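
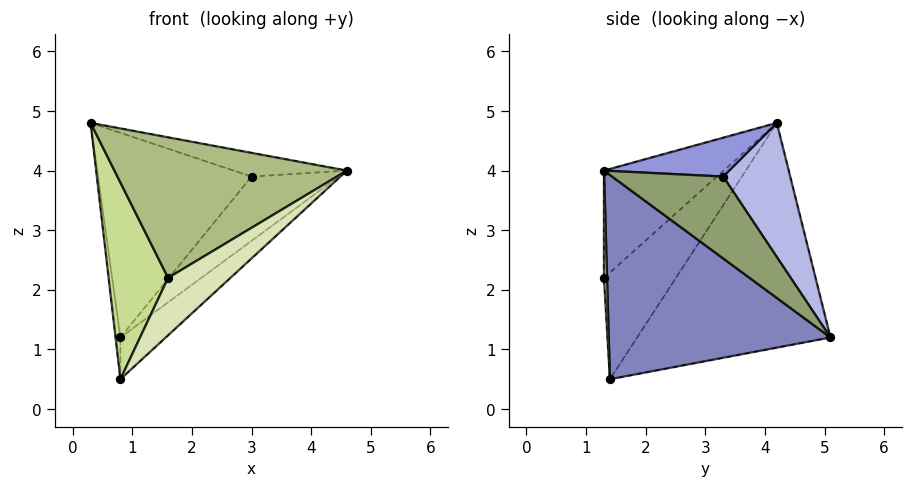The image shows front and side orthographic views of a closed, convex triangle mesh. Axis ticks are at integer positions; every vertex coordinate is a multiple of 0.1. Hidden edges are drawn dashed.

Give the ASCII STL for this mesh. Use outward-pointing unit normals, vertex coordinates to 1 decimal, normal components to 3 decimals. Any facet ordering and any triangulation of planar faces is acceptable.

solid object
 facet normal -0.991 0.025 -0.131
  outer loop
   vertex 0.8 5.1 1.2
   vertex 0.8 1.4 0.5
   vertex 0.3 4.2 4.8
  endloop
 endfacet
 facet normal 0.673 0.137 -0.727
  outer loop
   vertex 0.8 5.1 1.2
   vertex 4.6 1.3 4.0
   vertex 0.8 1.4 0.5
  endloop
 endfacet
 facet normal 0.401 0.363 0.841
  outer loop
   vertex 3.0 3.3 3.9
   vertex 0.3 4.2 4.8
   vertex 4.6 1.3 4.0
  endloop
 endfacet
 facet normal 0.385 0.881 0.274
  outer loop
   vertex 3.0 3.3 3.9
   vertex 0.8 5.1 1.2
   vertex 0.3 4.2 4.8
  endloop
 endfacet
 facet normal 0.767 0.602 -0.223
  outer loop
   vertex 3.0 3.3 3.9
   vertex 4.6 1.3 4.0
   vertex 0.8 5.1 1.2
  endloop
 endfacet
 facet normal -0.364 -0.707 0.607
  outer loop
   vertex 1.6 1.3 2.2
   vertex 4.6 1.3 4.0
   vertex 0.3 4.2 4.8
  endloop
 endfacet
 facet normal -0.733 -0.606 0.309
  outer loop
   vertex 1.6 1.3 2.2
   vertex 0.3 4.2 4.8
   vertex 0.8 1.4 0.5
  endloop
 endfacet
 facet normal 0.049 -0.995 -0.082
  outer loop
   vertex 1.6 1.3 2.2
   vertex 0.8 1.4 0.5
   vertex 4.6 1.3 4.0
  endloop
 endfacet
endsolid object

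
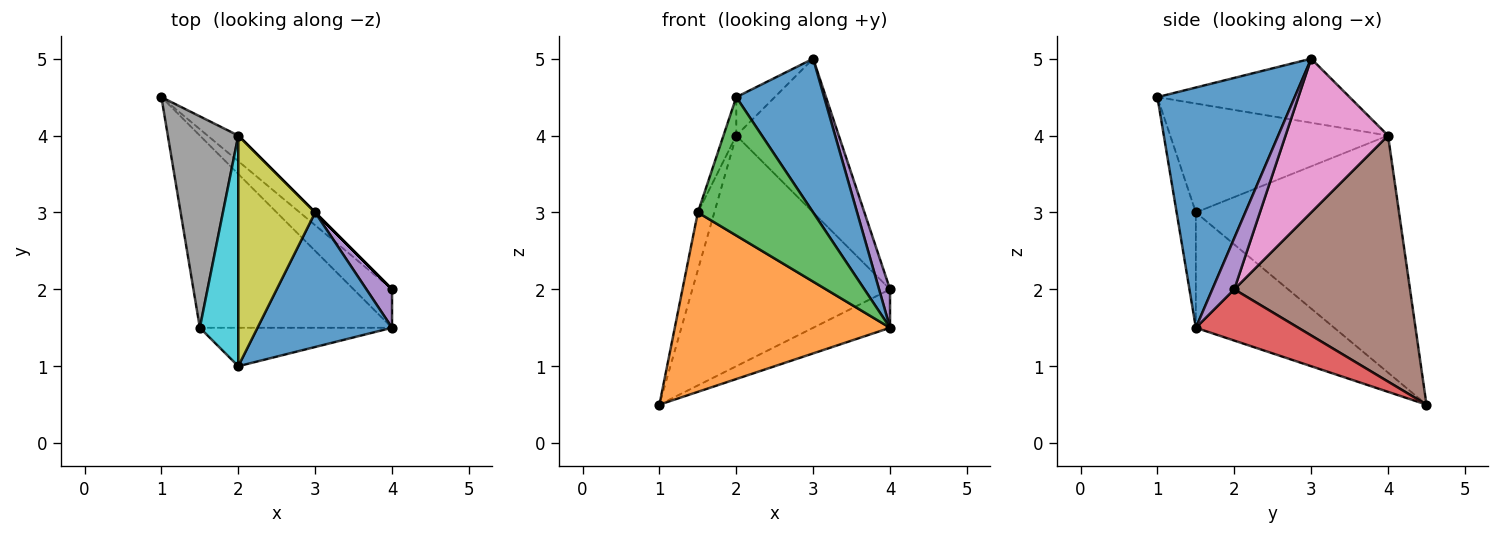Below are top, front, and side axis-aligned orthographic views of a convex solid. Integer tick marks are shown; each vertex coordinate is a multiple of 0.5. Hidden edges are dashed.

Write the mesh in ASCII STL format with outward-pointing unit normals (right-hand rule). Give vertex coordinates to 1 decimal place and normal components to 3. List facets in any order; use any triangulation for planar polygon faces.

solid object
 facet normal 0.762 -0.488 0.427
  outer loop
   vertex 3.0 3.0 5.0
   vertex 2.0 1.0 4.5
   vertex 4.0 1.5 1.5
  endloop
 endfacet
 facet normal -0.402 -0.625 -0.669
  outer loop
   vertex 1.5 1.5 3.0
   vertex 1.0 4.5 0.5
   vertex 4.0 1.5 1.5
  endloop
 endfacet
 facet normal -0.159 -0.951 -0.264
  outer loop
   vertex 1.5 1.5 3.0
   vertex 4.0 1.5 1.5
   vertex 2.0 1.0 4.5
  endloop
 endfacet
 facet normal 0.686 0.514 -0.514
  outer loop
   vertex 4.0 2.0 2.0
   vertex 4.0 1.5 1.5
   vertex 1.0 4.5 0.5
  endloop
 endfacet
 facet normal 0.816 -0.408 0.408
  outer loop
   vertex 4.0 2.0 2.0
   vertex 3.0 3.0 5.0
   vertex 4.0 1.5 1.5
  endloop
 endfacet
 facet normal 0.662 0.745 -0.083
  outer loop
   vertex 2.0 4.0 4.0
   vertex 4.0 2.0 2.0
   vertex 1.0 4.5 0.5
  endloop
 endfacet
 facet normal 0.707 0.707 0.000
  outer loop
   vertex 2.0 4.0 4.0
   vertex 3.0 3.0 5.0
   vertex 4.0 2.0 2.0
  endloop
 endfacet
 facet normal -0.956 0.077 0.284
  outer loop
   vertex 2.0 4.0 4.0
   vertex 1.0 4.5 0.5
   vertex 1.5 1.5 3.0
  endloop
 endfacet
 facet normal -0.635 0.127 0.762
  outer loop
   vertex 2.0 4.0 4.0
   vertex 2.0 1.0 4.5
   vertex 3.0 3.0 5.0
  endloop
 endfacet
 facet normal -0.942 0.055 0.332
  outer loop
   vertex 2.0 4.0 4.0
   vertex 1.5 1.5 3.0
   vertex 2.0 1.0 4.5
  endloop
 endfacet
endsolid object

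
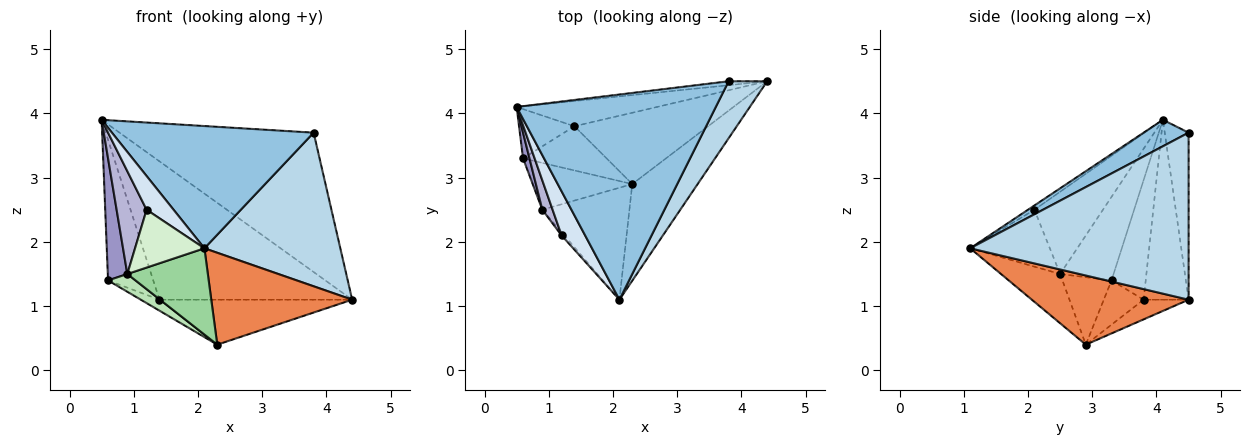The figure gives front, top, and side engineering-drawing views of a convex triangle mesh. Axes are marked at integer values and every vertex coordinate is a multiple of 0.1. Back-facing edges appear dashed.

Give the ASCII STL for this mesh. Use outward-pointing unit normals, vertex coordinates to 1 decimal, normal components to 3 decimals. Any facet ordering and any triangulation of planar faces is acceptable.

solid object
 facet normal -0.122 0.992 -0.028
  outer loop
   vertex 3.8 4.5 3.7
   vertex 4.4 4.5 1.1
   vertex 0.5 4.1 3.9
  endloop
 endfacet
 facet normal 0.113 -0.509 0.854
  outer loop
   vertex 3.8 4.5 3.7
   vertex 0.5 4.1 3.9
   vertex 2.1 1.1 1.9
  endloop
 endfacet
 facet normal 0.833 -0.518 0.192
  outer loop
   vertex 3.8 4.5 3.7
   vertex 2.1 1.1 1.9
   vertex 4.4 4.5 1.1
  endloop
 endfacet
 facet normal -0.143 -0.601 0.787
  outer loop
   vertex 1.2 2.1 2.5
   vertex 2.1 1.1 1.9
   vertex 0.5 4.1 3.9
  endloop
 endfacet
 facet normal 0.608 -0.547 -0.575
  outer loop
   vertex 2.3 2.9 0.4
   vertex 4.4 4.5 1.1
   vertex 2.1 1.1 1.9
  endloop
 endfacet
 facet normal -0.124 0.529 -0.839
  outer loop
   vertex 1.4 3.8 1.1
   vertex 4.4 4.5 1.1
   vertex 2.3 2.9 0.4
  endloop
 endfacet
 facet normal -0.457 0.214 -0.863
  outer loop
   vertex 1.4 3.8 1.1
   vertex 2.3 2.9 0.4
   vertex 0.6 3.3 1.4
  endloop
 endfacet
 facet normal -0.224 0.959 -0.175
  outer loop
   vertex 1.4 3.8 1.1
   vertex 0.5 4.1 3.9
   vertex 4.4 4.5 1.1
  endloop
 endfacet
 facet normal -0.581 0.768 -0.269
  outer loop
   vertex 1.4 3.8 1.1
   vertex 0.6 3.3 1.4
   vertex 0.5 4.1 3.9
  endloop
 endfacet
 facet normal -0.409 -0.557 -0.723
  outer loop
   vertex 0.9 2.5 1.5
   vertex 2.3 2.9 0.4
   vertex 2.1 1.1 1.9
  endloop
 endfacet
 facet normal -0.535 -0.299 -0.790
  outer loop
   vertex 0.9 2.5 1.5
   vertex 0.6 3.3 1.4
   vertex 2.3 2.9 0.4
  endloop
 endfacet
 facet normal -0.754 -0.656 -0.036
  outer loop
   vertex 0.9 2.5 1.5
   vertex 2.1 1.1 1.9
   vertex 1.2 2.1 2.5
  endloop
 endfacet
 facet normal -0.937 -0.342 0.072
  outer loop
   vertex 0.9 2.5 1.5
   vertex 0.5 4.1 3.9
   vertex 0.6 3.3 1.4
  endloop
 endfacet
 facet normal -0.910 -0.398 0.114
  outer loop
   vertex 0.9 2.5 1.5
   vertex 1.2 2.1 2.5
   vertex 0.5 4.1 3.9
  endloop
 endfacet
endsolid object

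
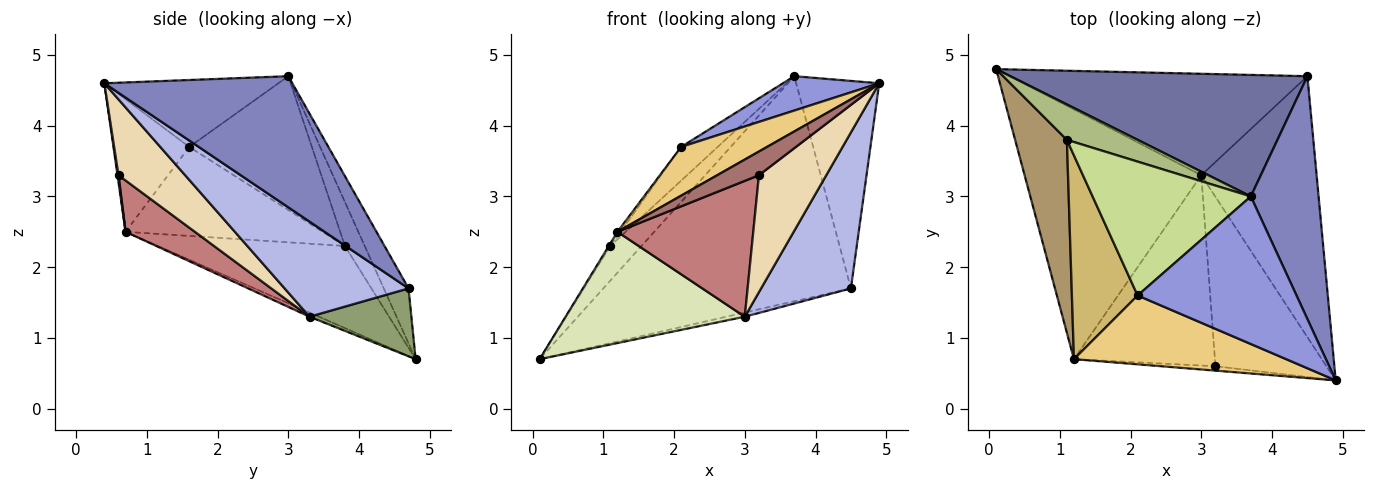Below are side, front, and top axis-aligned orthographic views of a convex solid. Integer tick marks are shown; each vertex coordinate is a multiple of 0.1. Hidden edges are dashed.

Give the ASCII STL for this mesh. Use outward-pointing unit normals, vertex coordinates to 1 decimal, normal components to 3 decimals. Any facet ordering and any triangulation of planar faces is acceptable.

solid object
 facet normal -0.088 0.877 0.473
  outer loop
   vertex 4.5 4.7 1.7
   vertex 0.1 4.8 0.7
   vertex 3.7 3.0 4.7
  endloop
 endfacet
 facet normal 0.827 0.365 0.427
  outer loop
   vertex 4.5 4.7 1.7
   vertex 3.7 3.0 4.7
   vertex 4.9 0.4 4.6
  endloop
 endfacet
 facet normal -0.380 -0.210 0.901
  outer loop
   vertex 2.1 1.6 3.7
   vertex 4.9 0.4 4.6
   vertex 3.7 3.0 4.7
  endloop
 endfacet
 facet normal 0.578 -0.419 -0.701
  outer loop
   vertex 3.0 3.3 1.3
   vertex 4.5 4.7 1.7
   vertex 4.9 0.4 4.6
  endloop
 endfacet
 facet normal 0.222 0.040 -0.974
  outer loop
   vertex 3.0 3.3 1.3
   vertex 0.1 4.8 0.7
   vertex 4.5 4.7 1.7
  endloop
 endfacet
 facet normal -0.406 0.639 0.653
  outer loop
   vertex 1.1 3.8 2.3
   vertex 3.7 3.0 4.7
   vertex 0.1 4.8 0.7
  endloop
 endfacet
 facet normal -0.634 0.189 0.750
  outer loop
   vertex 1.1 3.8 2.3
   vertex 2.1 1.6 3.7
   vertex 3.7 3.0 4.7
  endloop
 endfacet
 facet normal -0.021 -0.407 -0.913
  outer loop
   vertex 1.2 0.7 2.5
   vertex 0.1 4.8 0.7
   vertex 3.0 3.3 1.3
  endloop
 endfacet
 facet normal -0.846 0.007 0.533
  outer loop
   vertex 1.2 0.7 2.5
   vertex 1.1 3.8 2.3
   vertex 0.1 4.8 0.7
  endloop
 endfacet
 facet normal -0.804 0.012 0.594
  outer loop
   vertex 1.2 0.7 2.5
   vertex 2.1 1.6 3.7
   vertex 1.1 3.8 2.3
  endloop
 endfacet
 facet normal -0.454 -0.515 0.727
  outer loop
   vertex 1.2 0.7 2.5
   vertex 4.9 0.4 4.6
   vertex 2.1 1.6 3.7
  endloop
 endfacet
 facet normal 0.490 -0.495 -0.717
  outer loop
   vertex 3.2 0.6 3.3
   vertex 3.0 3.3 1.3
   vertex 4.9 0.4 4.6
  endloop
 endfacet
 facet normal 0.024 -0.983 -0.182
  outer loop
   vertex 3.2 0.6 3.3
   vertex 4.9 0.4 4.6
   vertex 1.2 0.7 2.5
  endloop
 endfacet
 facet normal 0.284 -0.557 -0.780
  outer loop
   vertex 3.2 0.6 3.3
   vertex 1.2 0.7 2.5
   vertex 3.0 3.3 1.3
  endloop
 endfacet
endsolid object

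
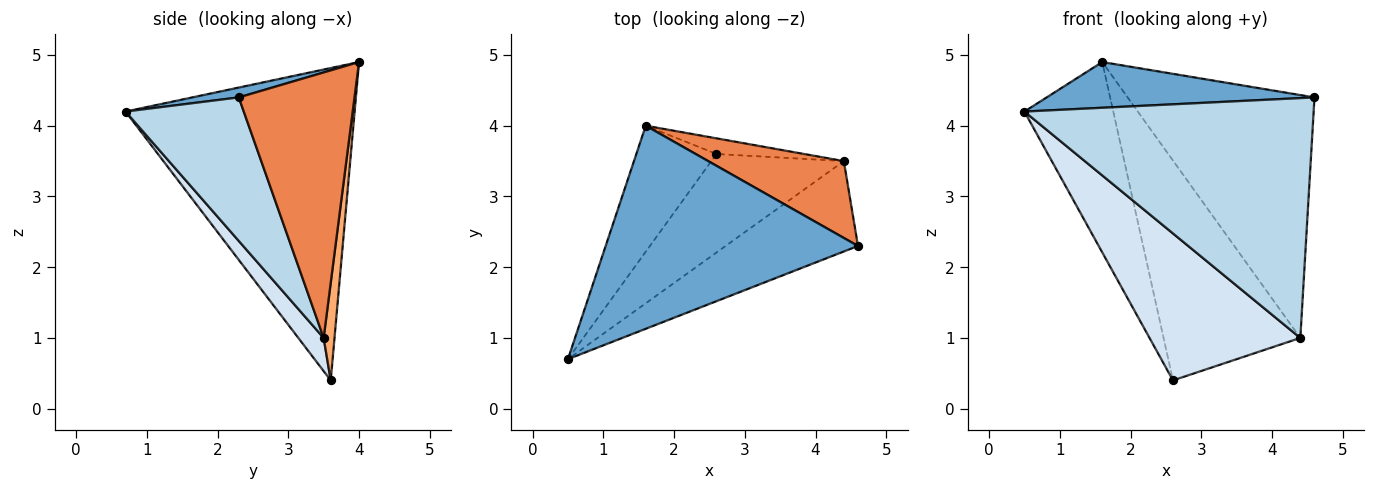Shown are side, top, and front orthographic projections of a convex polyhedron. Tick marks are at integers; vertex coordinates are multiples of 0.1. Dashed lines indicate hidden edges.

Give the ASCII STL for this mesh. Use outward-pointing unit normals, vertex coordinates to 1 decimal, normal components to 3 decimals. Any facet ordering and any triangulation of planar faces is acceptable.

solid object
 facet normal 0.038 -0.219 0.975
  outer loop
   vertex 1.6 4.0 4.9
   vertex 0.5 0.7 4.2
   vertex 4.6 2.3 4.4
  endloop
 endfacet
 facet normal -0.907 0.352 -0.233
  outer loop
   vertex 2.6 3.6 0.4
   vertex 0.5 0.7 4.2
   vertex 1.6 4.0 4.9
  endloop
 endfacet
 facet normal 0.357 -0.874 -0.329
  outer loop
   vertex 4.4 3.5 1.0
   vertex 4.6 2.3 4.4
   vertex 0.5 0.7 4.2
  endloop
 endfacet
 facet normal 0.138 -0.823 -0.551
  outer loop
   vertex 4.4 3.5 1.0
   vertex 0.5 0.7 4.2
   vertex 2.6 3.6 0.4
  endloop
 endfacet
 facet normal 0.508 0.821 0.260
  outer loop
   vertex 4.4 3.5 1.0
   vertex 1.6 4.0 4.9
   vertex 4.6 2.3 4.4
  endloop
 endfacet
 facet normal 0.079 0.994 -0.071
  outer loop
   vertex 4.4 3.5 1.0
   vertex 2.6 3.6 0.4
   vertex 1.6 4.0 4.9
  endloop
 endfacet
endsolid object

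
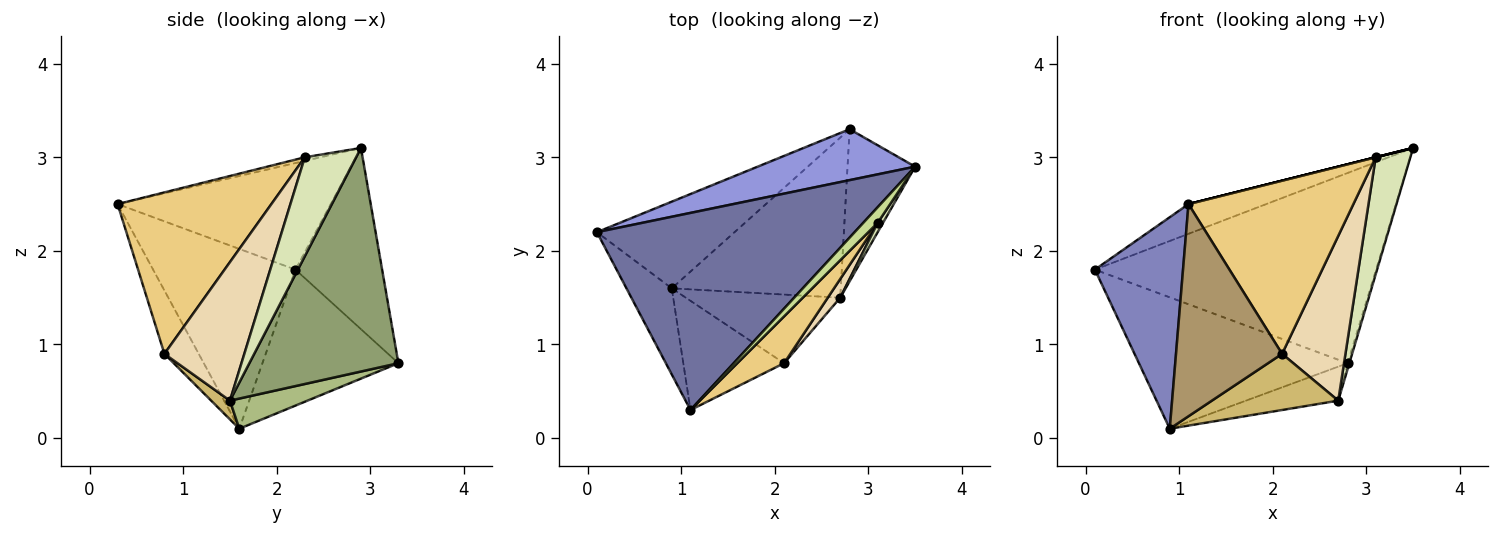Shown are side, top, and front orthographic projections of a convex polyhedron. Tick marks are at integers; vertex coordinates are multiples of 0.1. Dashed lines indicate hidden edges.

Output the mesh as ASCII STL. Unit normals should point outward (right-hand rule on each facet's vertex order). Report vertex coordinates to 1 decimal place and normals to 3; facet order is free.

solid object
 facet normal -0.378 0.138 0.915
  outer loop
   vertex 1.1 0.3 2.5
   vertex 3.5 2.9 3.1
   vertex 0.1 2.2 1.8
  endloop
 endfacet
 facet normal -0.831 -0.515 -0.210
  outer loop
   vertex 0.9 1.6 0.1
   vertex 1.1 0.3 2.5
   vertex 0.1 2.2 1.8
  endloop
 endfacet
 facet normal -0.285 0.926 0.248
  outer loop
   vertex 2.8 3.3 0.8
   vertex 0.1 2.2 1.8
   vertex 3.5 2.9 3.1
  endloop
 endfacet
 facet normal -0.478 0.733 -0.484
  outer loop
   vertex 2.8 3.3 0.8
   vertex 0.9 1.6 0.1
   vertex 0.1 2.2 1.8
  endloop
 endfacet
 facet normal 0.957 0.011 -0.289
  outer loop
   vertex 2.8 3.3 0.8
   vertex 3.5 2.9 3.1
   vertex 2.7 1.5 0.4
  endloop
 endfacet
 facet normal 0.172 0.205 -0.964
  outer loop
   vertex 2.8 3.3 0.8
   vertex 2.7 1.5 0.4
   vertex 0.9 1.6 0.1
  endloop
 endfacet
 facet normal -0.243 0.000 0.970
  outer loop
   vertex 3.1 2.3 3.0
   vertex 3.5 2.9 3.1
   vertex 1.1 0.3 2.5
  endloop
 endfacet
 facet normal 0.828 -0.559 0.045
  outer loop
   vertex 3.1 2.3 3.0
   vertex 2.7 1.5 0.4
   vertex 3.5 2.9 3.1
  endloop
 endfacet
 facet normal -0.276 -0.854 -0.440
  outer loop
   vertex 2.1 0.8 0.9
   vertex 1.1 0.3 2.5
   vertex 0.9 1.6 0.1
  endloop
 endfacet
 facet normal 0.093 -0.630 -0.771
  outer loop
   vertex 2.1 0.8 0.9
   vertex 0.9 1.6 0.1
   vertex 2.7 1.5 0.4
  endloop
 endfacet
 facet normal 0.669 -0.718 0.194
  outer loop
   vertex 2.1 0.8 0.9
   vertex 3.1 2.3 3.0
   vertex 1.1 0.3 2.5
  endloop
 endfacet
 facet normal 0.782 -0.620 0.070
  outer loop
   vertex 2.1 0.8 0.9
   vertex 2.7 1.5 0.4
   vertex 3.1 2.3 3.0
  endloop
 endfacet
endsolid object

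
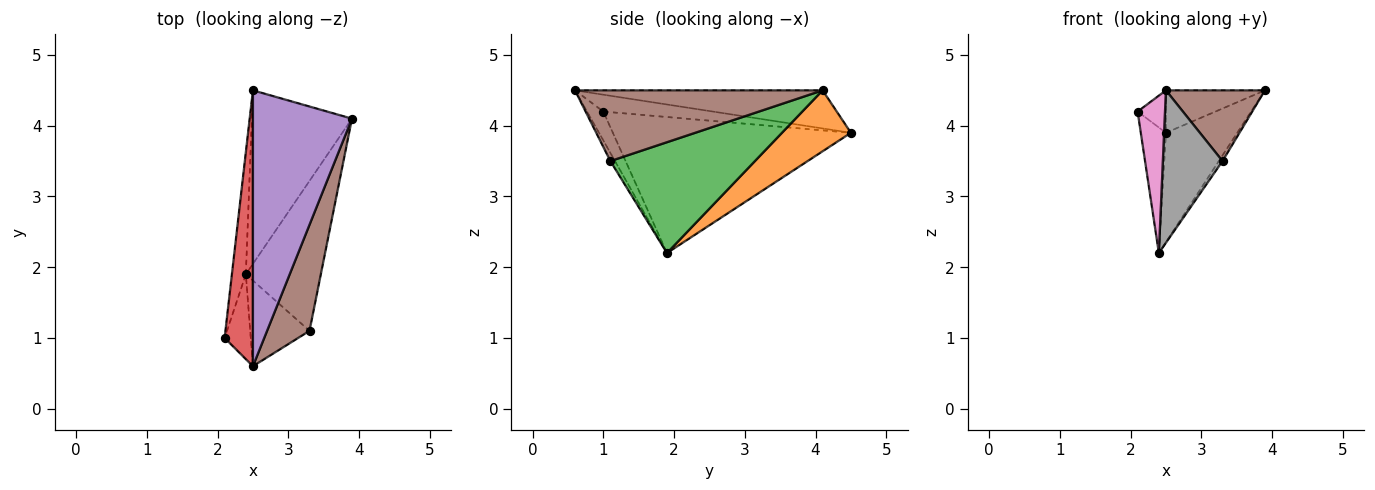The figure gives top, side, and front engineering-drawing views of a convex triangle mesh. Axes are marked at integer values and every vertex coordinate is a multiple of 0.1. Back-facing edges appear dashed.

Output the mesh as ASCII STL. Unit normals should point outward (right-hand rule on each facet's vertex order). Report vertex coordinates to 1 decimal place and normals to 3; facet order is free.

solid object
 facet normal -0.989 0.104 -0.101
  outer loop
   vertex 2.4 1.9 2.2
   vertex 2.1 1.0 4.2
   vertex 2.5 4.5 3.9
  endloop
 endfacet
 facet normal 0.458 0.474 -0.752
  outer loop
   vertex 2.4 1.9 2.2
   vertex 2.5 4.5 3.9
   vertex 3.9 4.1 4.5
  endloop
 endfacet
 facet normal 0.828 0.021 -0.560
  outer loop
   vertex 3.3 1.1 3.5
   vertex 2.4 1.9 2.2
   vertex 3.9 4.1 4.5
  endloop
 endfacet
 facet normal -0.508 0.131 0.852
  outer loop
   vertex 2.5 0.6 4.5
   vertex 2.5 4.5 3.9
   vertex 2.1 1.0 4.2
  endloop
 endfacet
 facet normal -0.355 0.142 0.924
  outer loop
   vertex 2.5 0.6 4.5
   vertex 3.9 4.1 4.5
   vertex 2.5 4.5 3.9
  endloop
 endfacet
 facet normal 0.811 -0.324 0.487
  outer loop
   vertex 2.5 0.6 4.5
   vertex 3.3 1.1 3.5
   vertex 3.9 4.1 4.5
  endloop
 endfacet
 facet normal -0.464 -0.780 -0.420
  outer loop
   vertex 2.5 0.6 4.5
   vertex 2.1 1.0 4.2
   vertex 2.4 1.9 2.2
  endloop
 endfacet
 facet normal -0.067 -0.870 -0.489
  outer loop
   vertex 2.5 0.6 4.5
   vertex 2.4 1.9 2.2
   vertex 3.3 1.1 3.5
  endloop
 endfacet
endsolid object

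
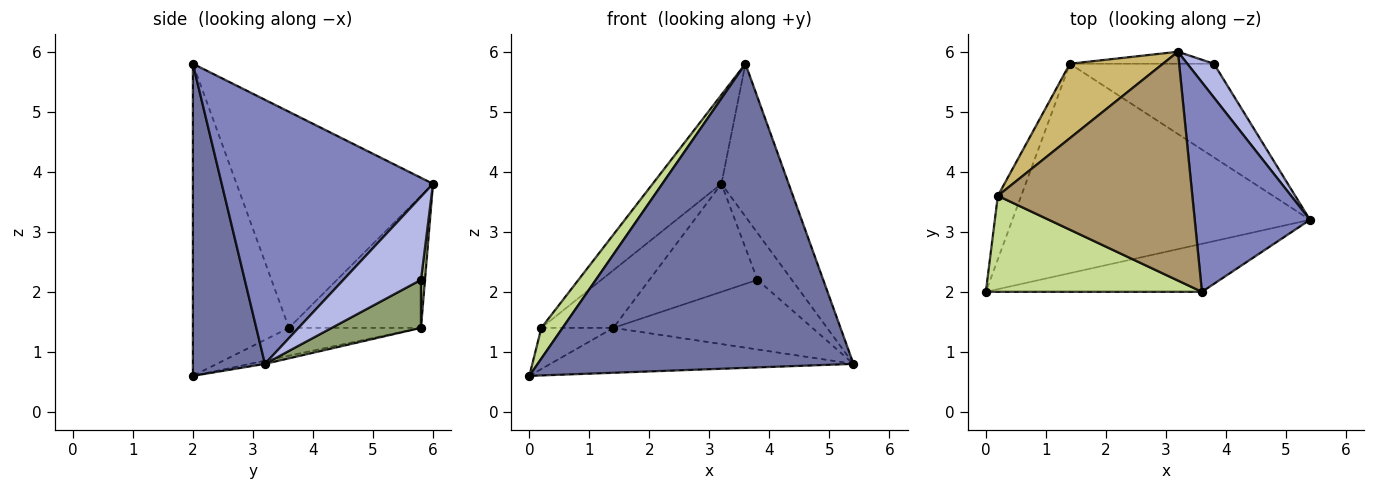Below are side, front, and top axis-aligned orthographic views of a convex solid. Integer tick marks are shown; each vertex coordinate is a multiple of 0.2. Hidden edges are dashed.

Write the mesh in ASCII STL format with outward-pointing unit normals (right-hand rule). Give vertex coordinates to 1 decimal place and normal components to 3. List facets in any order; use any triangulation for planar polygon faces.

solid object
 facet normal 0.220 -0.964 -0.152
  outer loop
   vertex 3.6 2.0 5.8
   vertex 0.0 2.0 0.6
   vertex 5.4 3.2 0.8
  endloop
 endfacet
 facet normal 0.880 0.280 0.384
  outer loop
   vertex 3.6 2.0 5.8
   vertex 5.4 3.2 0.8
   vertex 3.2 6.0 3.8
  endloop
 endfacet
 facet normal -0.010 0.210 -0.978
  outer loop
   vertex 1.4 5.8 1.4
   vertex 5.4 3.2 0.8
   vertex 0.0 2.0 0.6
  endloop
 endfacet
 facet normal 0.878 0.389 0.280
  outer loop
   vertex 3.8 5.8 2.2
   vertex 3.2 6.0 3.8
   vertex 5.4 3.2 0.8
  endloop
 endfacet
 facet normal 0.258 0.576 -0.775
  outer loop
   vertex 3.8 5.8 2.2
   vertex 5.4 3.2 0.8
   vertex 1.4 5.8 1.4
  endloop
 endfacet
 facet normal 0.037 0.993 -0.110
  outer loop
   vertex 3.8 5.8 2.2
   vertex 1.4 5.8 1.4
   vertex 3.2 6.0 3.8
  endloop
 endfacet
 facet normal -0.809 -0.179 0.560
  outer loop
   vertex 0.2 3.6 1.4
   vertex 0.0 2.0 0.6
   vertex 3.6 2.0 5.8
  endloop
 endfacet
 facet normal -0.706 0.385 -0.594
  outer loop
   vertex 0.2 3.6 1.4
   vertex 1.4 5.8 1.4
   vertex 0.0 2.0 0.6
  endloop
 endfacet
 facet normal -0.719 0.252 0.647
  outer loop
   vertex 0.2 3.6 1.4
   vertex 3.6 2.0 5.8
   vertex 3.2 6.0 3.8
  endloop
 endfacet
 facet normal -0.747 0.407 0.526
  outer loop
   vertex 0.2 3.6 1.4
   vertex 3.2 6.0 3.8
   vertex 1.4 5.8 1.4
  endloop
 endfacet
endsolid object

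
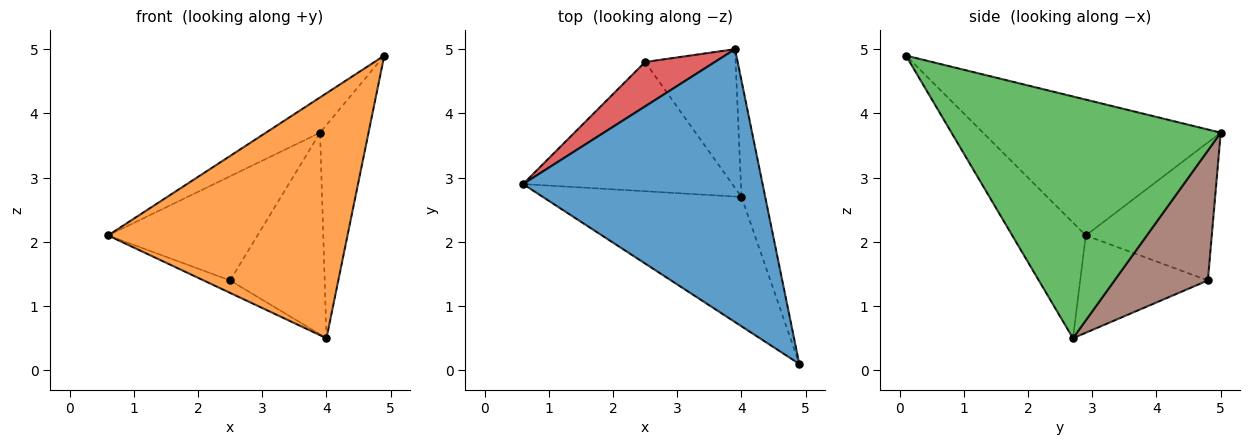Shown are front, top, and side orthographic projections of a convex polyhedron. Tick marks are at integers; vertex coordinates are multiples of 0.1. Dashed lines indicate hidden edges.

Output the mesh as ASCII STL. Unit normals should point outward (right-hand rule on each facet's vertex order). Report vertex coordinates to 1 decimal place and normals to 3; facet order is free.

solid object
 facet normal -0.490 0.112 0.864
  outer loop
   vertex 3.9 5.0 3.7
   vertex 0.6 2.9 2.1
   vertex 4.9 0.1 4.9
  endloop
 endfacet
 facet normal -0.262 -0.853 -0.451
  outer loop
   vertex 4.0 2.7 0.5
   vertex 4.9 0.1 4.9
   vertex 0.6 2.9 2.1
  endloop
 endfacet
 facet normal 0.980 0.176 -0.096
  outer loop
   vertex 4.0 2.7 0.5
   vertex 3.9 5.0 3.7
   vertex 4.9 0.1 4.9
  endloop
 endfacet
 facet normal -0.613 0.727 0.310
  outer loop
   vertex 2.5 4.8 1.4
   vertex 0.6 2.9 2.1
   vertex 3.9 5.0 3.7
  endloop
 endfacet
 facet normal -0.420 0.087 -0.903
  outer loop
   vertex 2.5 4.8 1.4
   vertex 4.0 2.7 0.5
   vertex 0.6 2.9 2.1
  endloop
 endfacet
 facet normal 0.631 0.639 -0.440
  outer loop
   vertex 2.5 4.8 1.4
   vertex 3.9 5.0 3.7
   vertex 4.0 2.7 0.5
  endloop
 endfacet
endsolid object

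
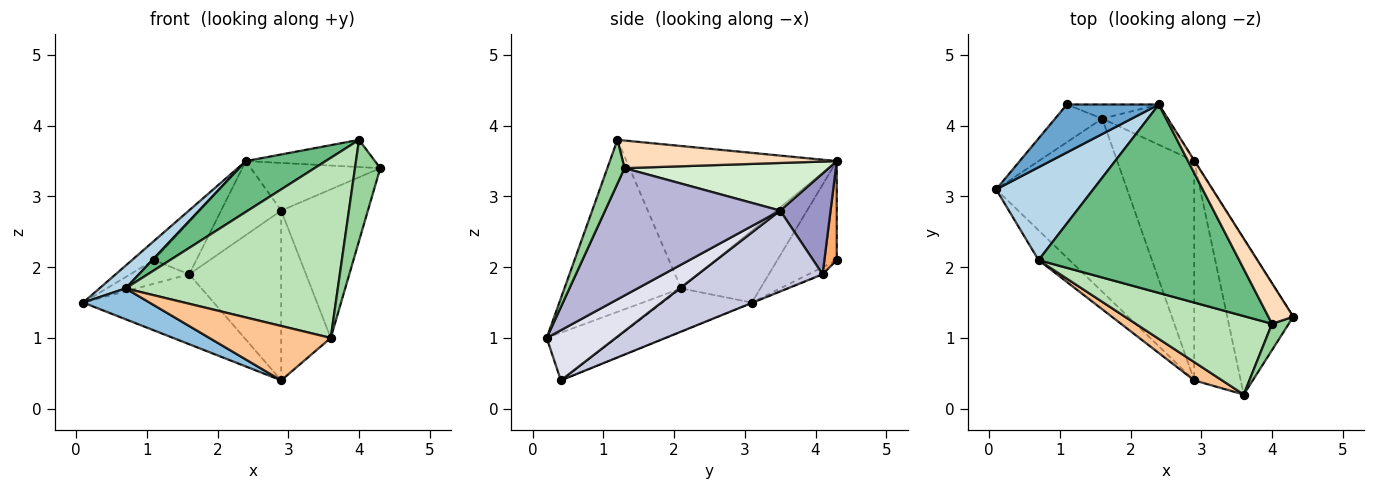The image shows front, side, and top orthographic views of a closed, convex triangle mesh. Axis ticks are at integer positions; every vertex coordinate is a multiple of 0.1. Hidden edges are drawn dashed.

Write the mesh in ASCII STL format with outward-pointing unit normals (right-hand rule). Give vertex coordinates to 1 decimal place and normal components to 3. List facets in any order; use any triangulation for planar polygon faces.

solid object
 facet normal -0.707 0.261 0.657
  outer loop
   vertex 2.4 4.3 3.5
   vertex 1.1 4.3 2.1
   vertex 0.1 3.1 1.5
  endloop
 endfacet
 facet normal -0.695 -0.517 -0.500
  outer loop
   vertex 0.7 2.1 1.7
   vertex 0.1 3.1 1.5
   vertex 2.9 0.4 0.4
  endloop
 endfacet
 facet normal -0.585 -0.193 0.788
  outer loop
   vertex 0.7 2.1 1.7
   vertex 2.4 4.3 3.5
   vertex 0.1 3.1 1.5
  endloop
 endfacet
 facet normal -0.126 0.526 -0.841
  outer loop
   vertex 1.6 4.1 1.9
   vertex 0.1 3.1 1.5
   vertex 1.1 4.3 2.1
  endloop
 endfacet
 facet normal -0.003 0.375 -0.927
  outer loop
   vertex 1.6 4.1 1.9
   vertex 2.9 0.4 0.4
   vertex 0.1 3.1 1.5
  endloop
 endfacet
 facet normal 0.271 0.929 -0.252
  outer loop
   vertex 1.6 4.1 1.9
   vertex 1.1 4.3 2.1
   vertex 2.4 4.3 3.5
  endloop
 endfacet
 facet normal -0.478 -0.833 0.280
  outer loop
   vertex 3.6 0.2 1.0
   vertex 0.7 2.1 1.7
   vertex 2.9 0.4 0.4
  endloop
 endfacet
 facet normal 0.678 0.409 0.611
  outer loop
   vertex 4.0 1.2 3.8
   vertex 4.3 1.3 3.4
   vertex 2.4 4.3 3.5
  endloop
 endfacet
 facet normal -0.565 -0.215 0.796
  outer loop
   vertex 4.0 1.2 3.8
   vertex 2.4 4.3 3.5
   vertex 0.7 2.1 1.7
  endloop
 endfacet
 facet normal 0.550 -0.808 0.210
  outer loop
   vertex 4.0 1.2 3.8
   vertex 3.6 0.2 1.0
   vertex 4.3 1.3 3.4
  endloop
 endfacet
 facet normal -0.450 -0.819 0.357
  outer loop
   vertex 4.0 1.2 3.8
   vertex 0.7 2.1 1.7
   vertex 3.6 0.2 1.0
  endloop
 endfacet
 facet normal 0.845 0.535 -0.008
  outer loop
   vertex 2.9 3.5 2.8
   vertex 2.4 4.3 3.5
   vertex 4.3 1.3 3.4
  endloop
 endfacet
 facet normal 0.593 0.707 -0.385
  outer loop
   vertex 2.9 3.5 2.8
   vertex 1.6 4.1 1.9
   vertex 2.4 4.3 3.5
  endloop
 endfacet
 facet normal 0.813 0.402 -0.421
  outer loop
   vertex 2.9 3.5 2.8
   vertex 4.3 1.3 3.4
   vertex 3.6 0.2 1.0
  endloop
 endfacet
 facet normal 0.639 0.471 -0.608
  outer loop
   vertex 2.9 3.5 2.8
   vertex 2.9 0.4 0.4
   vertex 1.6 4.1 1.9
  endloop
 endfacet
 facet normal 0.649 0.466 -0.602
  outer loop
   vertex 2.9 3.5 2.8
   vertex 3.6 0.2 1.0
   vertex 2.9 0.4 0.4
  endloop
 endfacet
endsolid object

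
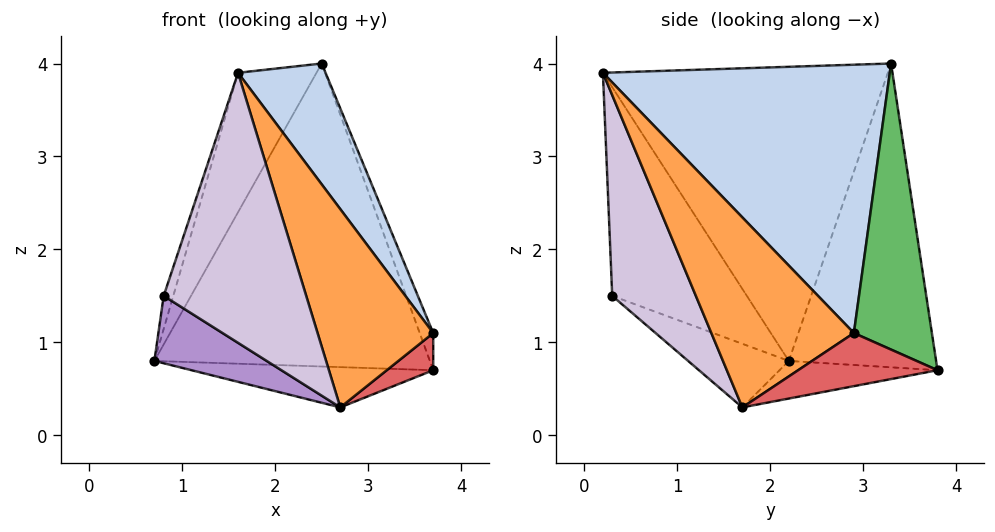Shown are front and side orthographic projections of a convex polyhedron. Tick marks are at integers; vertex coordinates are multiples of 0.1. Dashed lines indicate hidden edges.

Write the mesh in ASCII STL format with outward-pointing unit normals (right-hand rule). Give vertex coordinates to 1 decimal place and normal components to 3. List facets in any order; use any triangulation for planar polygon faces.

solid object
 facet normal -0.879 0.242 0.411
  outer loop
   vertex 2.5 3.3 4.0
   vertex 0.7 2.2 0.8
   vertex 1.6 0.2 3.9
  endloop
 endfacet
 facet normal 0.877 -0.267 0.400
  outer loop
   vertex 2.5 3.3 4.0
   vertex 1.6 0.2 3.9
   vertex 3.7 2.9 1.1
  endloop
 endfacet
 facet normal 0.776 -0.630 -0.025
  outer loop
   vertex 2.7 1.7 0.3
   vertex 3.7 2.9 1.1
   vertex 1.6 0.2 3.9
  endloop
 endfacet
 facet normal -0.471 0.881 -0.038
  outer loop
   vertex 3.7 3.8 0.7
   vertex 0.7 2.2 0.8
   vertex 2.5 3.3 4.0
  endloop
 endfacet
 facet normal 0.920 0.159 0.359
  outer loop
   vertex 3.7 3.8 0.7
   vertex 2.5 3.3 4.0
   vertex 3.7 2.9 1.1
  endloop
 endfacet
 facet normal -0.172 0.263 -0.949
  outer loop
   vertex 3.7 3.8 0.7
   vertex 2.7 1.7 0.3
   vertex 0.7 2.2 0.8
  endloop
 endfacet
 facet normal 0.773 -0.258 -0.580
  outer loop
   vertex 3.7 3.8 0.7
   vertex 3.7 2.9 1.1
   vertex 2.7 1.7 0.3
  endloop
 endfacet
 facet normal -0.946 0.067 0.318
  outer loop
   vertex 0.8 0.3 1.5
   vertex 1.6 0.2 3.9
   vertex 0.7 2.2 0.8
  endloop
 endfacet
 facet normal -0.308 -0.343 -0.887
  outer loop
   vertex 0.8 0.3 1.5
   vertex 0.7 2.2 0.8
   vertex 2.7 1.7 0.3
  endloop
 endfacet
 facet normal 0.496 -0.845 -0.201
  outer loop
   vertex 0.8 0.3 1.5
   vertex 2.7 1.7 0.3
   vertex 1.6 0.2 3.9
  endloop
 endfacet
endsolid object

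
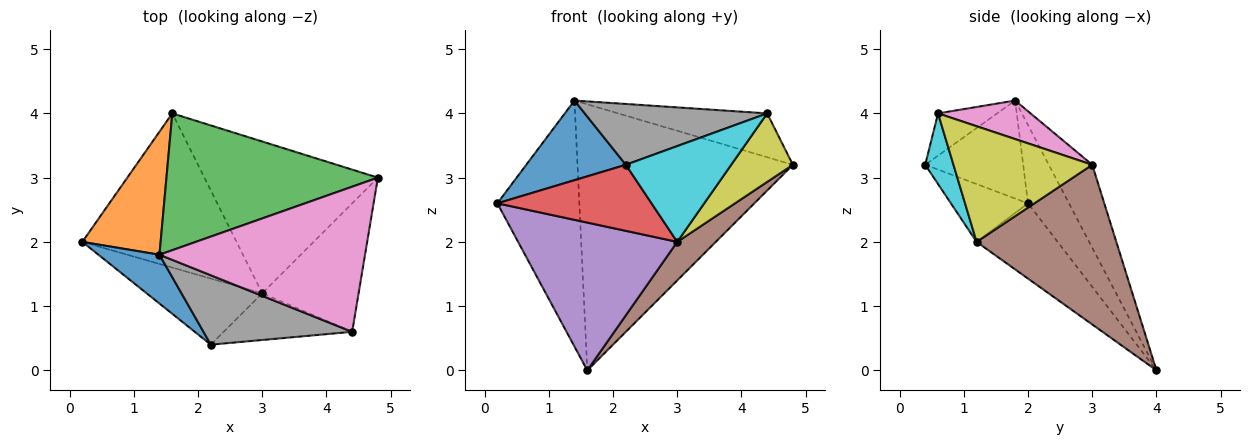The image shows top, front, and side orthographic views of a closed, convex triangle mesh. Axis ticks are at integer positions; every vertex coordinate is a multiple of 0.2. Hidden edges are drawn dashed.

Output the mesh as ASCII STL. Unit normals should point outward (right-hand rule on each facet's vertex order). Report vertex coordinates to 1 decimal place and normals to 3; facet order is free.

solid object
 facet normal -0.643 -0.653 0.400
  outer loop
   vertex 1.4 1.8 4.2
   vertex 0.2 2.0 2.6
   vertex 2.2 0.4 3.2
  endloop
 endfacet
 facet normal -0.408 0.816 0.408
  outer loop
   vertex 1.4 1.8 4.2
   vertex 1.6 4.0 0.0
   vertex 0.2 2.0 2.6
  endloop
 endfacet
 facet normal -0.177 0.875 0.450
  outer loop
   vertex 1.4 1.8 4.2
   vertex 4.8 3.0 3.2
   vertex 1.6 4.0 0.0
  endloop
 endfacet
 facet normal -0.333 -0.667 -0.667
  outer loop
   vertex 3.0 1.2 2.0
   vertex 2.2 0.4 3.2
   vertex 0.2 2.0 2.6
  endloop
 endfacet
 facet normal -0.332 -0.653 -0.681
  outer loop
   vertex 3.0 1.2 2.0
   vertex 0.2 2.0 2.6
   vertex 1.6 4.0 0.0
  endloop
 endfacet
 facet normal 0.666 -0.184 -0.723
  outer loop
   vertex 3.0 1.2 2.0
   vertex 1.6 4.0 0.0
   vertex 4.8 3.0 3.2
  endloop
 endfacet
 facet normal 0.177 0.285 0.942
  outer loop
   vertex 4.4 0.6 4.0
   vertex 4.8 3.0 3.2
   vertex 1.4 1.8 4.2
  endloop
 endfacet
 facet normal -0.209 -0.645 0.735
  outer loop
   vertex 4.4 0.6 4.0
   vertex 1.4 1.8 4.2
   vertex 2.2 0.4 3.2
  endloop
 endfacet
 facet normal 0.727 -0.323 -0.606
  outer loop
   vertex 4.4 0.6 4.0
   vertex 3.0 1.2 2.0
   vertex 4.8 3.0 3.2
  endloop
 endfacet
 facet normal 0.234 -0.874 -0.426
  outer loop
   vertex 4.4 0.6 4.0
   vertex 2.2 0.4 3.2
   vertex 3.0 1.2 2.0
  endloop
 endfacet
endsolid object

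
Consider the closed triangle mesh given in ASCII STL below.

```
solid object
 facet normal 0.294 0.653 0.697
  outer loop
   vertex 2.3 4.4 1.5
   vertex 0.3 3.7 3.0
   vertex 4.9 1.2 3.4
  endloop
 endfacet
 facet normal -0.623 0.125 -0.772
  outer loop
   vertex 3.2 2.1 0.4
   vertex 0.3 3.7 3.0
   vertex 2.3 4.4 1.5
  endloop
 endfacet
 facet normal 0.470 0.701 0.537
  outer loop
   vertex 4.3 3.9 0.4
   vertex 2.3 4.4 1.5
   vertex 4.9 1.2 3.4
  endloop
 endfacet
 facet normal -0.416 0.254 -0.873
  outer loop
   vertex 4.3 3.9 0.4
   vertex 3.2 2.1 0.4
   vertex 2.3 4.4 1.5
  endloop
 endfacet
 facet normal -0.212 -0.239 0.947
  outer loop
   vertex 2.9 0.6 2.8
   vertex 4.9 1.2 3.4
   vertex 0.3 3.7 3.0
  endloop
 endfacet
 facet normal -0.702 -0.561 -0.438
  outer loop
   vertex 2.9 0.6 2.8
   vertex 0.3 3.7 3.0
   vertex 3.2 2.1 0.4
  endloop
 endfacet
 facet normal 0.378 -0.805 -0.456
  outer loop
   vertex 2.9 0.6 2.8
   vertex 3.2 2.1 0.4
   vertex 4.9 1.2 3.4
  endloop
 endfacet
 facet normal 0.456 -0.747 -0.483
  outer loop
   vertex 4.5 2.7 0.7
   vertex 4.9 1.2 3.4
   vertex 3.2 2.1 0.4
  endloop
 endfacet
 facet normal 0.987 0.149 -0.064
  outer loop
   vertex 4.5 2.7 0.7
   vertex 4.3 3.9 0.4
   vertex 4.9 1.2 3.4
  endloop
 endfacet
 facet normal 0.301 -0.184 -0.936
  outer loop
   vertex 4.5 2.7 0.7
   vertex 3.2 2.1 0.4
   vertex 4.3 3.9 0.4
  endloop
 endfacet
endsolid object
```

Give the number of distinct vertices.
7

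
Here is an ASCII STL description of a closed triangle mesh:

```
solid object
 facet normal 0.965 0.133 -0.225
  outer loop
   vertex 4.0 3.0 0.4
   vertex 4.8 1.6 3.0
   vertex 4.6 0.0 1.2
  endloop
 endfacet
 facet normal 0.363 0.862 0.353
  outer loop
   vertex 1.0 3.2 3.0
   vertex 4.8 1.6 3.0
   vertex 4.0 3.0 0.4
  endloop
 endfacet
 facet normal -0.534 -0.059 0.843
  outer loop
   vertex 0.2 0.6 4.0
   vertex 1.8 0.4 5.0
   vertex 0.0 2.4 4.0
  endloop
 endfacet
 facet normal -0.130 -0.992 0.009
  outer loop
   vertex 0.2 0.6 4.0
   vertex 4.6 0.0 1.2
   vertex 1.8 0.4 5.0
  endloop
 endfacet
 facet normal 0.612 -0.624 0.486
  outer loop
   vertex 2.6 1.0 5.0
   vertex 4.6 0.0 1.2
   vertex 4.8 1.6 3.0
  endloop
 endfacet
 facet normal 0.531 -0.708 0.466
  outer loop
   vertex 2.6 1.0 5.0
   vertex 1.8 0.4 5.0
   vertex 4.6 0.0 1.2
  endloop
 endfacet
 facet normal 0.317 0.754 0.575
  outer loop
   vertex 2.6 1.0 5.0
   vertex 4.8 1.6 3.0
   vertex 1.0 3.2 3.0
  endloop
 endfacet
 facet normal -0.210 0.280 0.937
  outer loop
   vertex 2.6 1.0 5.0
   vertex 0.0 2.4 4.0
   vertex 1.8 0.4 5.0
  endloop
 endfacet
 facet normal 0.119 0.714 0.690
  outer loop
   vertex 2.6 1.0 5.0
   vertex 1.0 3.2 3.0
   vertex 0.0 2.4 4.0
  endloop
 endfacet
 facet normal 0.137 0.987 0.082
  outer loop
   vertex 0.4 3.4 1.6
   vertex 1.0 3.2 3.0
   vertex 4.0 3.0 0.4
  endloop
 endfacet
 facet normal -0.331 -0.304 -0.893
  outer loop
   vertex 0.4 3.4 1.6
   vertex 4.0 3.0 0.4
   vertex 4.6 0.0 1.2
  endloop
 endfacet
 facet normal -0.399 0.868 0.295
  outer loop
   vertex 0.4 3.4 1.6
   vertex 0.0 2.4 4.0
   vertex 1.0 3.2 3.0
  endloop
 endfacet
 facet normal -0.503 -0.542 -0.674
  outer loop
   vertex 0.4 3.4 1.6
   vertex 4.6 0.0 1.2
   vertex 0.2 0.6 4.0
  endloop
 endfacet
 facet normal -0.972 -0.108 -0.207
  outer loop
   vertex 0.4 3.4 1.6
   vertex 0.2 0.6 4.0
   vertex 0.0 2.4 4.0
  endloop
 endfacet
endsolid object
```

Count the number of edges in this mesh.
21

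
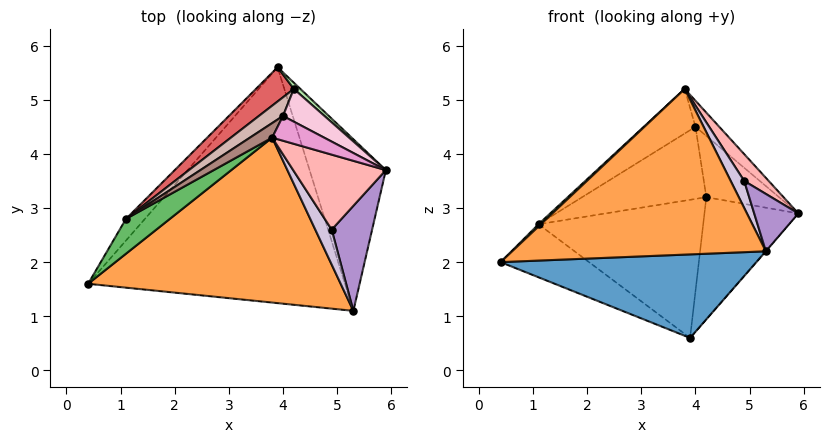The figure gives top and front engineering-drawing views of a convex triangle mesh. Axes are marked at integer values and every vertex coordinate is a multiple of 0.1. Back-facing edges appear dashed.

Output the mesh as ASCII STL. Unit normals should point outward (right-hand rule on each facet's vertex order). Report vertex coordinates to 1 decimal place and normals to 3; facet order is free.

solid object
 facet normal 0.004 -0.334 -0.943
  outer loop
   vertex 5.3 1.1 2.2
   vertex 0.4 1.6 2.0
   vertex 3.9 5.6 0.6
  endloop
 endfacet
 facet normal 0.755 0.002 -0.655
  outer loop
   vertex 5.3 1.1 2.2
   vertex 3.9 5.6 0.6
   vertex 5.9 3.7 2.9
  endloop
 endfacet
 facet normal -0.101 -0.705 0.702
  outer loop
   vertex 5.3 1.1 2.2
   vertex 3.8 4.3 5.2
   vertex 0.4 1.6 2.0
  endloop
 endfacet
 facet normal -0.771 0.590 -0.241
  outer loop
   vertex 1.1 2.8 2.7
   vertex 3.9 5.6 0.6
   vertex 0.4 1.6 2.0
  endloop
 endfacet
 facet normal -0.664 -0.048 0.746
  outer loop
   vertex 1.1 2.8 2.7
   vertex 0.4 1.6 2.0
   vertex 3.8 4.3 5.2
  endloop
 endfacet
 facet normal 0.665 0.746 0.038
  outer loop
   vertex 4.2 5.2 3.2
   vertex 5.9 3.7 2.9
   vertex 3.9 5.6 0.6
  endloop
 endfacet
 facet normal -0.620 0.762 0.189
  outer loop
   vertex 4.2 5.2 3.2
   vertex 3.9 5.6 0.6
   vertex 1.1 2.8 2.7
  endloop
 endfacet
 facet normal 0.683 -0.246 0.688
  outer loop
   vertex 4.9 2.6 3.5
   vertex 5.9 3.7 2.9
   vertex 3.8 4.3 5.2
  endloop
 endfacet
 facet normal 0.725 -0.330 0.604
  outer loop
   vertex 4.9 2.6 3.5
   vertex 5.3 1.1 2.2
   vertex 5.9 3.7 2.9
  endloop
 endfacet
 facet normal 0.267 -0.589 0.762
  outer loop
   vertex 4.9 2.6 3.5
   vertex 3.8 4.3 5.2
   vertex 5.3 1.1 2.2
  endloop
 endfacet
 facet normal -0.632 0.737 0.240
  outer loop
   vertex 4.0 4.7 4.5
   vertex 1.1 2.8 2.7
   vertex 3.8 4.3 5.2
  endloop
 endfacet
 facet normal -0.620 0.760 0.197
  outer loop
   vertex 4.0 4.7 4.5
   vertex 4.2 5.2 3.2
   vertex 1.1 2.8 2.7
  endloop
 endfacet
 facet normal 0.693 0.522 0.497
  outer loop
   vertex 4.0 4.7 4.5
   vertex 3.8 4.3 5.2
   vertex 5.9 3.7 2.9
  endloop
 endfacet
 facet normal 0.653 0.668 0.357
  outer loop
   vertex 4.0 4.7 4.5
   vertex 5.9 3.7 2.9
   vertex 4.2 5.2 3.2
  endloop
 endfacet
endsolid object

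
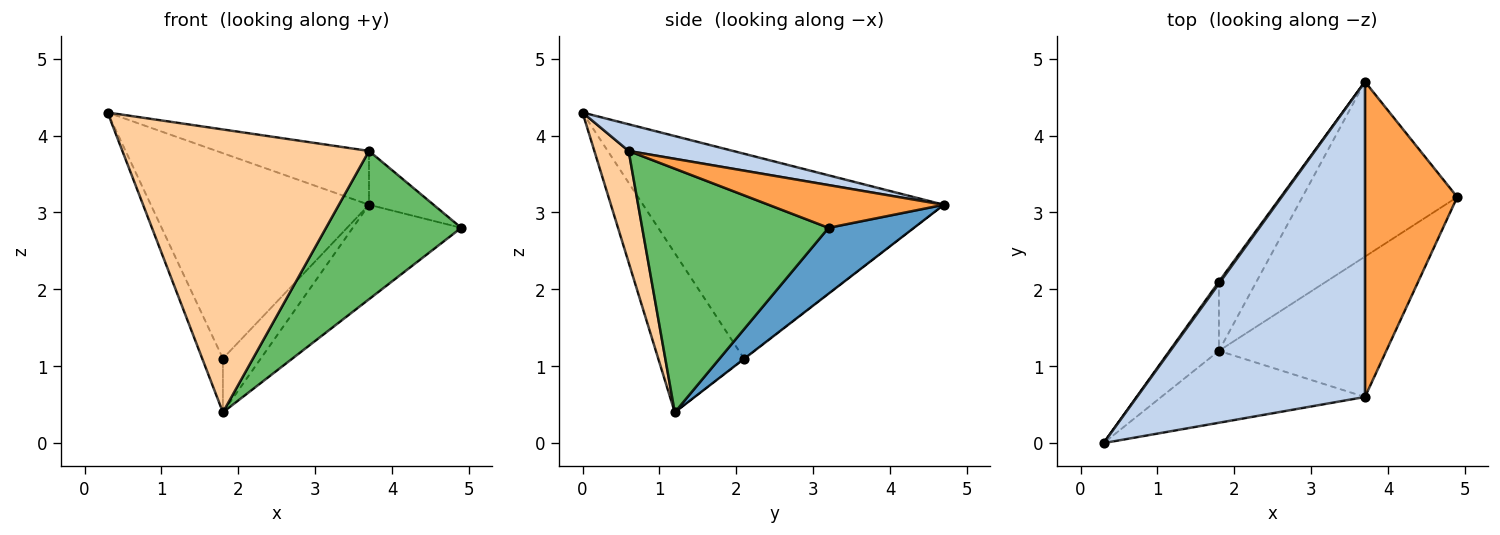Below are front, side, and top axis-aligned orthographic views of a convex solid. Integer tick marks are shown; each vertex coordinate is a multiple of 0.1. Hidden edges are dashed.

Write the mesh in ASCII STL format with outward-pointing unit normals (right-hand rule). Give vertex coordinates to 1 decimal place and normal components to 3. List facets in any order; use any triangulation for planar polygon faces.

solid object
 facet normal 0.351 0.445 -0.824
  outer loop
   vertex 1.8 1.2 0.4
   vertex 3.7 4.7 3.1
   vertex 4.9 3.2 2.8
  endloop
 endfacet
 facet normal 0.115 0.167 0.979
  outer loop
   vertex 3.7 0.6 3.8
   vertex 3.7 4.7 3.1
   vertex 0.3 0.0 4.3
  endloop
 endfacet
 facet normal 0.416 0.153 0.897
  outer loop
   vertex 3.7 0.6 3.8
   vertex 4.9 3.2 2.8
   vertex 3.7 4.7 3.1
  endloop
 endfacet
 facet normal 0.134 -0.960 -0.244
  outer loop
   vertex 3.7 0.6 3.8
   vertex 0.3 0.0 4.3
   vertex 1.8 1.2 0.4
  endloop
 endfacet
 facet normal 0.707 -0.513 -0.486
  outer loop
   vertex 3.7 0.6 3.8
   vertex 1.8 1.2 0.4
   vertex 4.9 3.2 2.8
  endloop
 endfacet
 facet normal -0.810 0.587 0.006
  outer loop
   vertex 1.8 2.1 1.1
   vertex 0.3 0.0 4.3
   vertex 3.7 4.7 3.1
  endloop
 endfacet
 facet normal -0.931 0.225 -0.289
  outer loop
   vertex 1.8 2.1 1.1
   vertex 1.8 1.2 0.4
   vertex 0.3 0.0 4.3
  endloop
 endfacet
 facet normal -0.009 0.614 -0.789
  outer loop
   vertex 1.8 2.1 1.1
   vertex 3.7 4.7 3.1
   vertex 1.8 1.2 0.4
  endloop
 endfacet
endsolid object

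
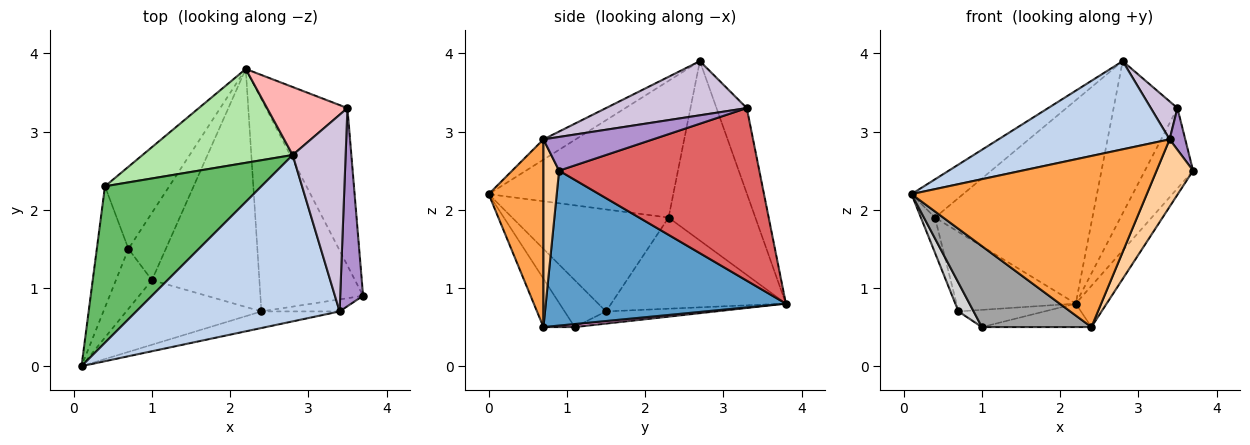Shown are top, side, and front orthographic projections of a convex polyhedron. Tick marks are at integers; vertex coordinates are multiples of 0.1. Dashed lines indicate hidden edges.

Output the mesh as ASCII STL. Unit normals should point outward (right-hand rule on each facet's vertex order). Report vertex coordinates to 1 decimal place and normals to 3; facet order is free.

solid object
 facet normal 0.829 0.107 -0.549
  outer loop
   vertex 2.4 0.7 0.5
   vertex 2.2 3.8 0.8
   vertex 3.7 0.9 2.5
  endloop
 endfacet
 facet normal -0.088 -0.466 0.880
  outer loop
   vertex 3.4 0.7 2.9
   vertex 2.8 2.7 3.9
   vertex 0.1 0.0 2.2
  endloop
 endfacet
 facet normal 0.226 -0.970 -0.094
  outer loop
   vertex 3.4 0.7 2.9
   vertex 0.1 0.0 2.2
   vertex 2.4 0.7 0.5
  endloop
 endfacet
 facet normal 0.389 -0.907 -0.162
  outer loop
   vertex 3.4 0.7 2.9
   vertex 2.4 0.7 0.5
   vertex 3.7 0.9 2.5
  endloop
 endfacet
 facet normal -0.647 0.181 0.740
  outer loop
   vertex 0.4 2.3 1.9
   vertex 0.1 0.0 2.2
   vertex 2.8 2.7 3.9
  endloop
 endfacet
 facet normal -0.448 0.812 0.375
  outer loop
   vertex 0.4 2.3 1.9
   vertex 2.8 2.7 3.9
   vertex 2.2 3.8 0.8
  endloop
 endfacet
 facet normal 0.884 0.213 -0.417
  outer loop
   vertex 3.5 3.3 3.3
   vertex 3.7 0.9 2.5
   vertex 2.2 3.8 0.8
  endloop
 endfacet
 facet normal -0.397 0.838 0.374
  outer loop
   vertex 3.5 3.3 3.3
   vertex 2.2 3.8 0.8
   vertex 2.8 2.7 3.9
  endloop
 endfacet
 facet normal 0.822 -0.117 0.558
  outer loop
   vertex 3.5 3.3 3.3
   vertex 3.4 0.7 2.9
   vertex 3.7 0.9 2.5
  endloop
 endfacet
 facet normal 0.709 -0.134 0.693
  outer loop
   vertex 3.5 3.3 3.3
   vertex 2.8 2.7 3.9
   vertex 3.4 0.7 2.9
  endloop
 endfacet
 facet normal -0.714 0.487 -0.503
  outer loop
   vertex 0.7 1.5 0.7
   vertex 0.4 2.3 1.9
   vertex 2.2 3.8 0.8
  endloop
 endfacet
 facet normal -0.952 0.086 -0.295
  outer loop
   vertex 0.7 1.5 0.7
   vertex 0.1 0.0 2.2
   vertex 0.4 2.3 1.9
  endloop
 endfacet
 facet normal 0.028 0.098 -0.995
  outer loop
   vertex 1.0 1.1 0.5
   vertex 2.2 3.8 0.8
   vertex 2.4 0.7 0.5
  endloop
 endfacet
 facet normal -0.301 0.236 -0.924
  outer loop
   vertex 1.0 1.1 0.5
   vertex 0.7 1.5 0.7
   vertex 2.2 3.8 0.8
  endloop
 endfacet
 facet normal -0.218 -0.763 -0.609
  outer loop
   vertex 1.0 1.1 0.5
   vertex 2.4 0.7 0.5
   vertex 0.1 0.0 2.2
  endloop
 endfacet
 facet normal -0.762 -0.279 -0.584
  outer loop
   vertex 1.0 1.1 0.5
   vertex 0.1 0.0 2.2
   vertex 0.7 1.5 0.7
  endloop
 endfacet
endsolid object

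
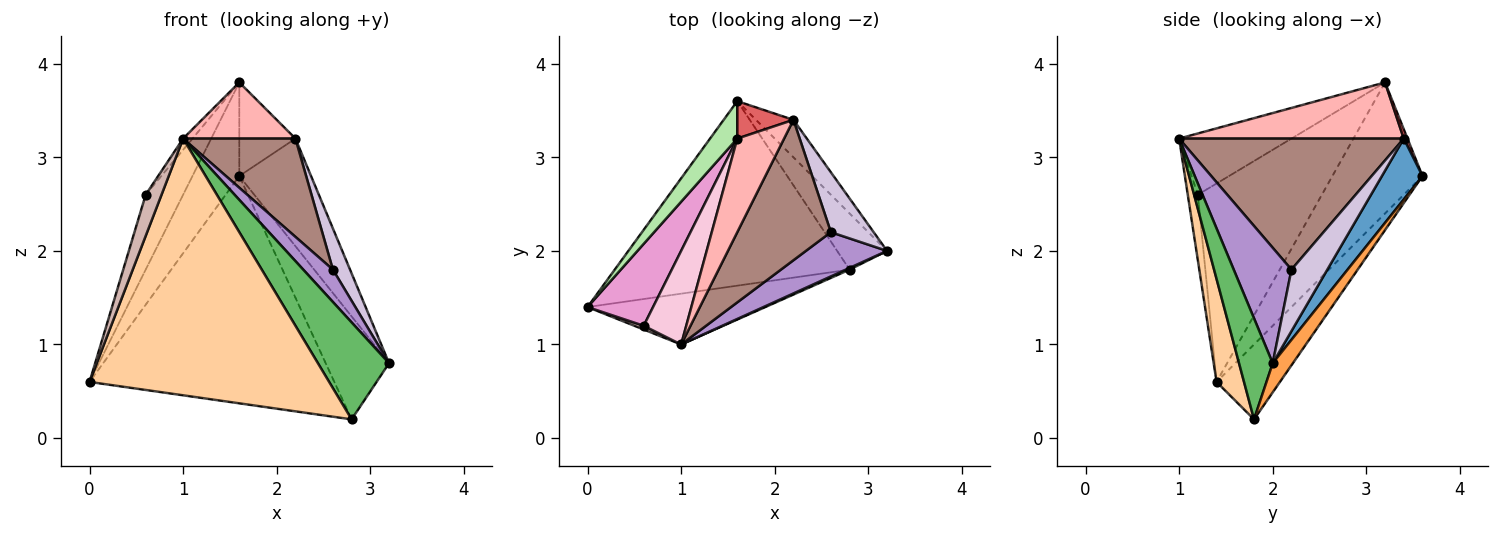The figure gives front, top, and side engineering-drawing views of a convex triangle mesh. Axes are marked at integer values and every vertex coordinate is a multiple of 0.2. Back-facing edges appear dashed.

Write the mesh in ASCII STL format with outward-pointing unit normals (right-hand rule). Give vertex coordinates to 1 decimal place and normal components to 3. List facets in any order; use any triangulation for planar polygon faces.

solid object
 facet normal 0.471 0.833 -0.290
  outer loop
   vertex 2.2 3.4 3.2
   vertex 3.2 2.0 0.8
   vertex 1.6 3.6 2.8
  endloop
 endfacet
 facet normal -0.197 0.761 -0.618
  outer loop
   vertex 2.8 1.8 0.2
   vertex 0.0 1.4 0.6
   vertex 1.6 3.6 2.8
  endloop
 endfacet
 facet normal 0.269 0.846 -0.461
  outer loop
   vertex 2.8 1.8 0.2
   vertex 1.6 3.6 2.8
   vertex 3.2 2.0 0.8
  endloop
 endfacet
 facet normal 0.112 -0.975 -0.193
  outer loop
   vertex 2.8 1.8 0.2
   vertex 1.0 1.0 3.2
   vertex 0.0 1.4 0.6
  endloop
 endfacet
 facet normal 0.428 -0.904 0.016
  outer loop
   vertex 2.8 1.8 0.2
   vertex 3.2 2.0 0.8
   vertex 1.0 1.0 3.2
  endloop
 endfacet
 facet normal -0.873 0.453 0.181
  outer loop
   vertex 1.6 3.2 3.8
   vertex 1.6 3.6 2.8
   vertex 0.0 1.4 0.6
  endloop
 endfacet
 facet normal 0.062 0.927 0.371
  outer loop
   vertex 1.6 3.2 3.8
   vertex 2.2 3.4 3.2
   vertex 1.6 3.6 2.8
  endloop
 endfacet
 facet normal 0.717 -0.359 0.598
  outer loop
   vertex 1.6 3.2 3.8
   vertex 1.0 1.0 3.2
   vertex 2.2 3.4 3.2
  endloop
 endfacet
 facet normal 0.754 -0.387 0.530
  outer loop
   vertex 2.6 2.2 1.8
   vertex 1.0 1.0 3.2
   vertex 3.2 2.0 0.8
  endloop
 endfacet
 facet normal 0.764 -0.365 0.532
  outer loop
   vertex 2.6 2.2 1.8
   vertex 3.2 2.0 0.8
   vertex 2.2 3.4 3.2
  endloop
 endfacet
 facet normal 0.754 -0.377 0.538
  outer loop
   vertex 2.6 2.2 1.8
   vertex 2.2 3.4 3.2
   vertex 1.0 1.0 3.2
  endloop
 endfacet
 facet normal -0.535 -0.841 0.076
  outer loop
   vertex 0.6 1.2 2.6
   vertex 0.0 1.4 0.6
   vertex 1.0 1.0 3.2
  endloop
 endfacet
 facet normal -0.913 0.276 0.301
  outer loop
   vertex 0.6 1.2 2.6
   vertex 1.6 3.2 3.8
   vertex 0.0 1.4 0.6
  endloop
 endfacet
 facet normal -0.819 0.068 0.569
  outer loop
   vertex 0.6 1.2 2.6
   vertex 1.0 1.0 3.2
   vertex 1.6 3.2 3.8
  endloop
 endfacet
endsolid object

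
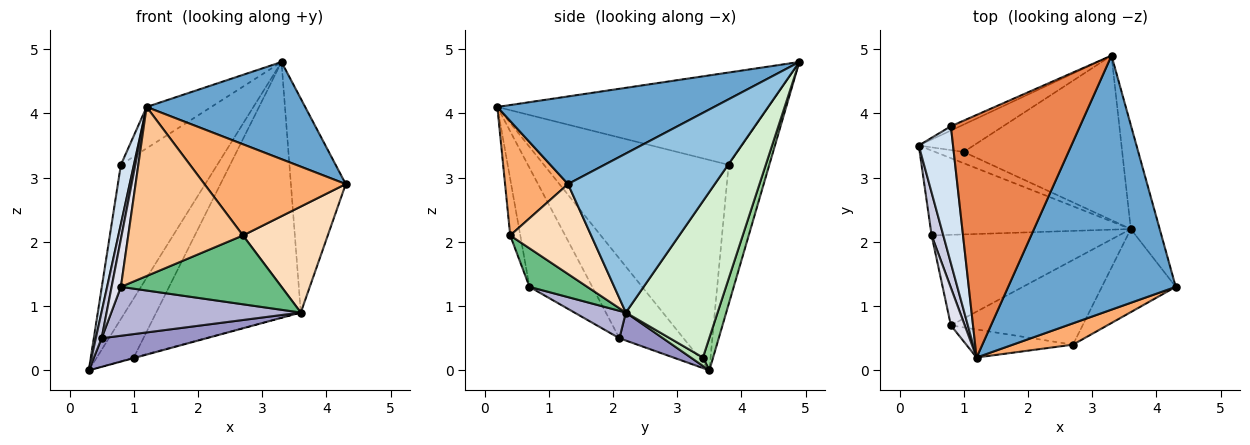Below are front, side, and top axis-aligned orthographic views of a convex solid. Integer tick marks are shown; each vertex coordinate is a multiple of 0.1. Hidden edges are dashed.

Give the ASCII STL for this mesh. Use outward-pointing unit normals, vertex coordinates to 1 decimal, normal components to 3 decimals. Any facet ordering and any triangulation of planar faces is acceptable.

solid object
 facet normal 0.439 -0.321 0.839
  outer loop
   vertex 1.2 0.2 4.1
   vertex 4.3 1.3 2.9
   vertex 3.3 4.9 4.8
  endloop
 endfacet
 facet normal 0.923 0.345 -0.168
  outer loop
   vertex 3.6 2.2 0.9
   vertex 3.3 4.9 4.8
   vertex 4.3 1.3 2.9
  endloop
 endfacet
 facet normal -0.389 0.921 -0.026
  outer loop
   vertex 0.8 3.8 3.2
   vertex 3.3 4.9 4.8
   vertex 0.3 3.5 0.0
  endloop
 endfacet
 facet normal -0.985 -0.069 0.160
  outer loop
   vertex 0.8 3.8 3.2
   vertex 0.3 3.5 0.0
   vertex 1.2 0.2 4.1
  endloop
 endfacet
 facet normal -0.576 0.137 0.806
  outer loop
   vertex 0.8 3.8 3.2
   vertex 1.2 0.2 4.1
   vertex 3.3 4.9 4.8
  endloop
 endfacet
 facet normal 0.398 -0.893 0.209
  outer loop
   vertex 2.7 0.4 2.1
   vertex 4.3 1.3 2.9
   vertex 1.2 0.2 4.1
  endloop
 endfacet
 facet normal -0.086 -0.983 -0.163
  outer loop
   vertex 2.7 0.4 2.1
   vertex 1.2 0.2 4.1
   vertex 0.8 0.7 1.3
  endloop
 endfacet
 facet normal 0.601 -0.629 -0.493
  outer loop
   vertex 2.7 0.4 2.1
   vertex 3.6 2.2 0.9
   vertex 4.3 1.3 2.9
  endloop
 endfacet
 facet normal 0.221 -0.615 -0.757
  outer loop
   vertex 2.7 0.4 2.1
   vertex 0.8 0.7 1.3
   vertex 3.6 2.2 0.9
  endloop
 endfacet
 facet normal 0.242 0.880 -0.408
  outer loop
   vertex 1.0 3.4 0.2
   vertex 0.3 3.5 0.0
   vertex 3.3 4.9 4.8
  endloop
 endfacet
 facet normal 0.281 0.050 -0.958
  outer loop
   vertex 1.0 3.4 0.2
   vertex 3.6 2.2 0.9
   vertex 0.3 3.5 0.0
  endloop
 endfacet
 facet normal 0.471 0.742 -0.477
  outer loop
   vertex 1.0 3.4 0.2
   vertex 3.3 4.9 4.8
   vertex 3.6 2.2 0.9
  endloop
 endfacet
 facet normal 0.131 -0.317 -0.939
  outer loop
   vertex 0.5 2.1 0.5
   vertex 0.3 3.5 0.0
   vertex 3.6 2.2 0.9
  endloop
 endfacet
 facet normal 0.128 -0.471 -0.873
  outer loop
   vertex 0.5 2.1 0.5
   vertex 3.6 2.2 0.9
   vertex 0.8 0.7 1.3
  endloop
 endfacet
 facet normal -0.985 -0.089 0.145
  outer loop
   vertex 0.5 2.1 0.5
   vertex 1.2 0.2 4.1
   vertex 0.3 3.5 0.0
  endloop
 endfacet
 facet normal -0.983 -0.145 0.114
  outer loop
   vertex 0.5 2.1 0.5
   vertex 0.8 0.7 1.3
   vertex 1.2 0.2 4.1
  endloop
 endfacet
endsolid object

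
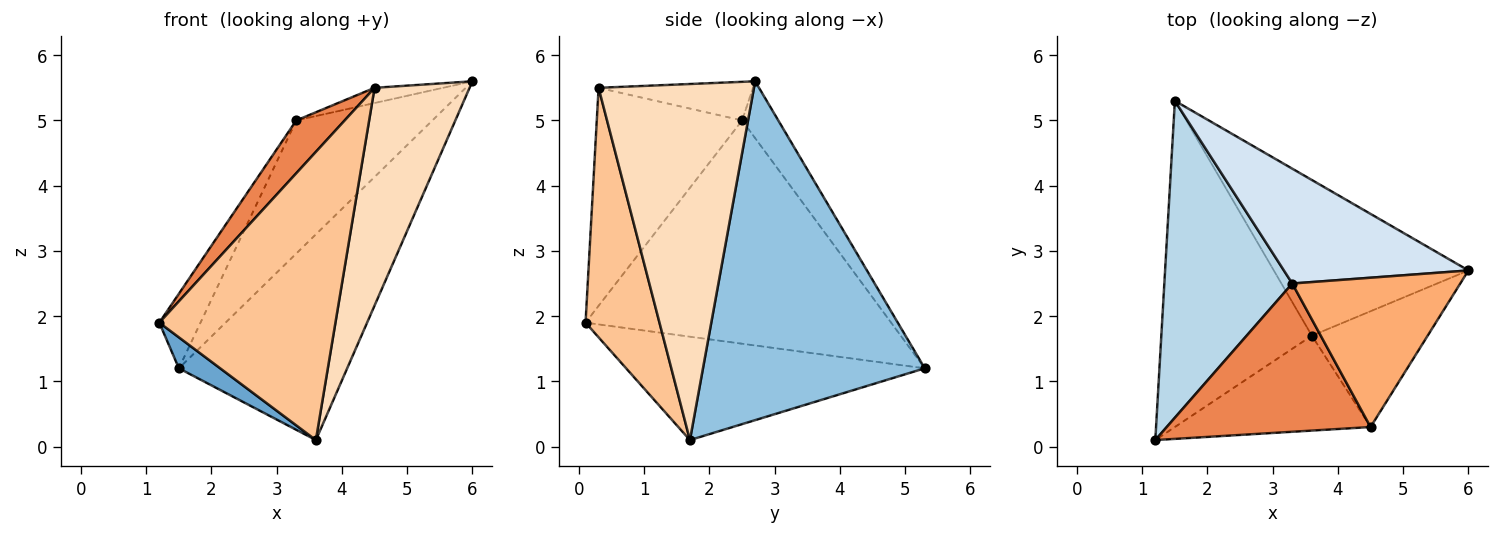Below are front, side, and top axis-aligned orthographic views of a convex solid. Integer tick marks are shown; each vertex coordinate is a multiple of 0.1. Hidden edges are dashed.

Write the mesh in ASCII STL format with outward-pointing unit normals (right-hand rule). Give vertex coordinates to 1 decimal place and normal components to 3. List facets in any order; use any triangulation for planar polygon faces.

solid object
 facet normal -0.564 -0.078 -0.822
  outer loop
   vertex 3.6 1.7 0.1
   vertex 1.2 0.1 1.9
   vertex 1.5 5.3 1.2
  endloop
 endfacet
 facet normal 0.724 0.550 -0.416
  outer loop
   vertex 3.6 1.7 0.1
   vertex 1.5 5.3 1.2
   vertex 6.0 2.7 5.6
  endloop
 endfacet
 facet normal -0.862 0.116 0.494
  outer loop
   vertex 3.3 2.5 5.0
   vertex 1.5 5.3 1.2
   vertex 1.2 0.1 1.9
  endloop
 endfacet
 facet normal -0.197 0.742 0.640
  outer loop
   vertex 3.3 2.5 5.0
   vertex 6.0 2.7 5.6
   vertex 1.5 5.3 1.2
  endloop
 endfacet
 facet normal -0.710 -0.236 0.664
  outer loop
   vertex 4.5 0.3 5.5
   vertex 3.3 2.5 5.0
   vertex 1.2 0.1 1.9
  endloop
 endfacet
 facet normal -0.223 0.099 0.970
  outer loop
   vertex 4.5 0.3 5.5
   vertex 6.0 2.7 5.6
   vertex 3.3 2.5 5.0
  endloop
 endfacet
 facet normal 0.370 -0.882 -0.290
  outer loop
   vertex 4.5 0.3 5.5
   vertex 1.2 0.1 1.9
   vertex 3.6 1.7 0.1
  endloop
 endfacet
 facet normal 0.822 -0.503 -0.267
  outer loop
   vertex 4.5 0.3 5.5
   vertex 3.6 1.7 0.1
   vertex 6.0 2.7 5.6
  endloop
 endfacet
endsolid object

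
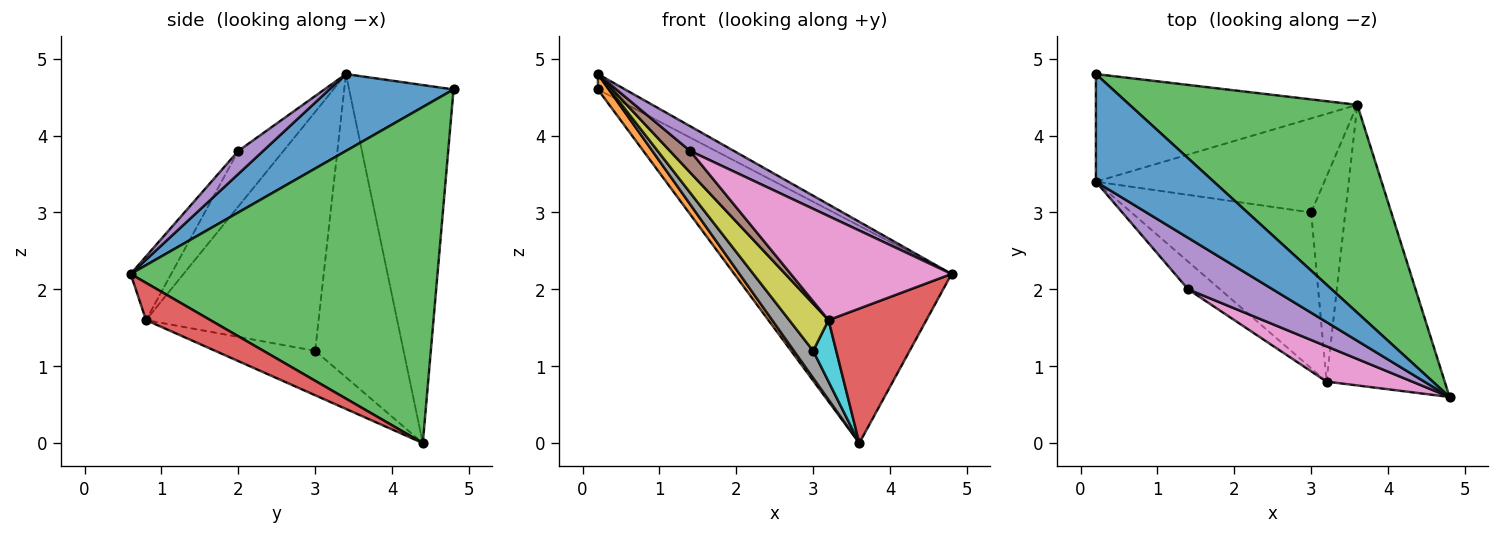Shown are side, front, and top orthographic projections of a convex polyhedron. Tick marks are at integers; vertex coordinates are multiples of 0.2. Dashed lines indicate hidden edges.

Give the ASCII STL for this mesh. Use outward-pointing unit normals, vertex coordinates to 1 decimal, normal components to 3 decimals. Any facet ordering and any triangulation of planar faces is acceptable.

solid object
 facet normal 0.542 0.119 0.832
  outer loop
   vertex 0.2 4.8 4.6
   vertex 0.2 3.4 4.8
   vertex 4.8 0.6 2.2
  endloop
 endfacet
 facet normal -0.805 -0.084 -0.588
  outer loop
   vertex 0.2 4.8 4.6
   vertex 3.6 4.4 0.0
   vertex 0.2 3.4 4.8
  endloop
 endfacet
 facet normal 0.714 0.506 0.484
  outer loop
   vertex 0.2 4.8 4.6
   vertex 4.8 0.6 2.2
   vertex 3.6 4.4 0.0
  endloop
 endfacet
 facet normal 0.273 -0.416 -0.867
  outer loop
   vertex 3.2 0.8 1.6
   vertex 3.6 4.4 0.0
   vertex 4.8 0.6 2.2
  endloop
 endfacet
 facet normal 0.239 -0.421 0.875
  outer loop
   vertex 1.4 2.0 3.8
   vertex 4.8 0.6 2.2
   vertex 0.2 3.4 4.8
  endloop
 endfacet
 facet normal -0.809 -0.361 -0.464
  outer loop
   vertex 1.4 2.0 3.8
   vertex 0.2 3.4 4.8
   vertex 3.2 0.8 1.6
  endloop
 endfacet
 facet normal -0.232 -0.921 0.312
  outer loop
   vertex 1.4 2.0 3.8
   vertex 3.2 0.8 1.6
   vertex 4.8 0.6 2.2
  endloop
 endfacet
 facet normal -0.787 -0.171 -0.593
  outer loop
   vertex 3.0 3.0 1.2
   vertex 0.2 3.4 4.8
   vertex 3.6 4.4 0.0
  endloop
 endfacet
 facet normal -0.786 -0.179 -0.592
  outer loop
   vertex 3.0 3.0 1.2
   vertex 3.2 0.8 1.6
   vertex 0.2 3.4 4.8
  endloop
 endfacet
 facet normal -0.780 -0.180 -0.600
  outer loop
   vertex 3.0 3.0 1.2
   vertex 3.6 4.4 0.0
   vertex 3.2 0.8 1.6
  endloop
 endfacet
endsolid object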